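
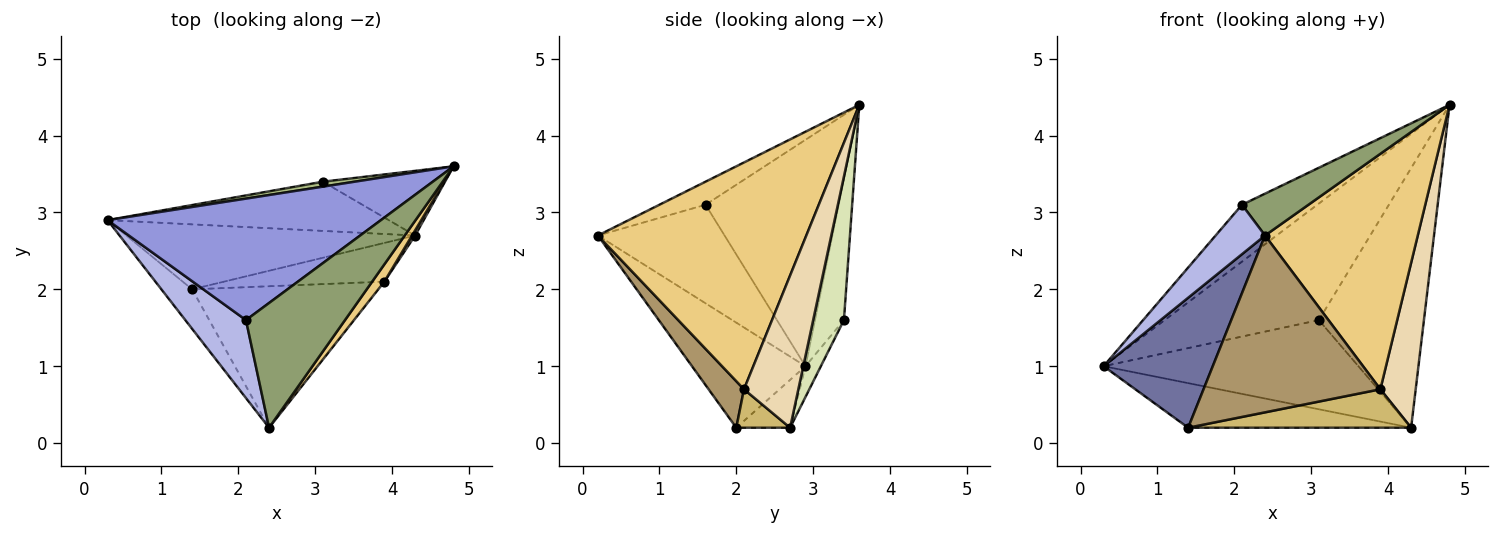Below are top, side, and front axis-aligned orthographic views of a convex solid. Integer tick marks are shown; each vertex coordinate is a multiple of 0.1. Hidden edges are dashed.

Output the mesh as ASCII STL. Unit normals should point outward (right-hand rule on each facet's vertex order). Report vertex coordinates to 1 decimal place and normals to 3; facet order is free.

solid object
 facet normal -0.705 -0.678 -0.206
  outer loop
   vertex 1.4 2.0 0.2
   vertex 2.4 0.2 2.7
   vertex 0.3 2.9 1.0
  endloop
 endfacet
 facet normal -0.135 0.561 -0.817
  outer loop
   vertex 1.4 2.0 0.2
   vertex 0.3 2.9 1.0
   vertex 4.3 2.7 0.2
  endloop
 endfacet
 facet normal -0.600 0.339 0.724
  outer loop
   vertex 2.1 1.6 3.1
   vertex 4.8 3.6 4.4
   vertex 0.3 2.9 1.0
  endloop
 endfacet
 facet normal -0.808 -0.315 0.497
  outer loop
   vertex 2.1 1.6 3.1
   vertex 0.3 2.9 1.0
   vertex 2.4 0.2 2.7
  endloop
 endfacet
 facet normal -0.216 -0.311 0.926
  outer loop
   vertex 2.1 1.6 3.1
   vertex 2.4 0.2 2.7
   vertex 4.8 3.6 4.4
  endloop
 endfacet
 facet normal -0.184 0.982 0.042
  outer loop
   vertex 3.1 3.4 1.6
   vertex 0.3 2.9 1.0
   vertex 4.8 3.6 4.4
  endloop
 endfacet
 facet normal -0.053 0.874 -0.482
  outer loop
   vertex 3.1 3.4 1.6
   vertex 4.3 2.7 0.2
   vertex 0.3 2.9 1.0
  endloop
 endfacet
 facet normal 0.273 0.933 -0.233
  outer loop
   vertex 3.1 3.4 1.6
   vertex 4.8 3.6 4.4
   vertex 4.3 2.7 0.2
  endloop
 endfacet
 facet normal 0.154 -0.772 -0.617
  outer loop
   vertex 3.9 2.1 0.7
   vertex 2.4 0.2 2.7
   vertex 1.4 2.0 0.2
  endloop
 endfacet
 facet normal 0.168 -0.695 -0.699
  outer loop
   vertex 3.9 2.1 0.7
   vertex 1.4 2.0 0.2
   vertex 4.3 2.7 0.2
  endloop
 endfacet
 facet normal 0.806 -0.591 0.043
  outer loop
   vertex 3.9 2.1 0.7
   vertex 4.8 3.6 4.4
   vertex 2.4 0.2 2.7
  endloop
 endfacet
 facet normal 0.838 -0.545 0.017
  outer loop
   vertex 3.9 2.1 0.7
   vertex 4.3 2.7 0.2
   vertex 4.8 3.6 4.4
  endloop
 endfacet
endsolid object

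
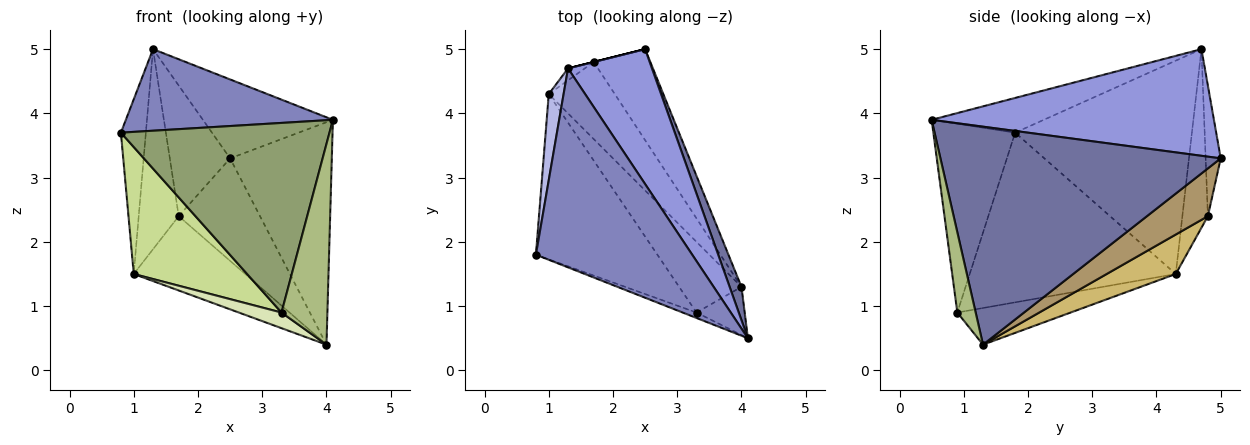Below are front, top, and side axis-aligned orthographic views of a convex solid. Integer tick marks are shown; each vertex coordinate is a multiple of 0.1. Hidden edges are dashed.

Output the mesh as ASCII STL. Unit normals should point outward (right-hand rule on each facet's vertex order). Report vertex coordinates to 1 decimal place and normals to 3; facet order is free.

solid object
 facet normal 0.939 0.341 0.051
  outer loop
   vertex 4.0 1.3 0.4
   vertex 2.5 5.0 3.3
   vertex 4.1 0.5 3.9
  endloop
 endfacet
 facet normal -0.201 -0.372 0.906
  outer loop
   vertex 1.3 4.7 5.0
   vertex 0.8 1.8 3.7
   vertex 4.1 0.5 3.9
  endloop
 endfacet
 facet normal 0.739 0.340 0.582
  outer loop
   vertex 1.3 4.7 5.0
   vertex 4.1 0.5 3.9
   vertex 2.5 5.0 3.3
  endloop
 endfacet
 facet normal -0.988 0.140 0.069
  outer loop
   vertex 1.3 4.7 5.0
   vertex 1.0 4.3 1.5
   vertex 0.8 1.8 3.7
  endloop
 endfacet
 facet normal -0.365 -0.931 -0.027
  outer loop
   vertex 3.3 0.9 0.9
   vertex 4.1 0.5 3.9
   vertex 0.8 1.8 3.7
  endloop
 endfacet
 facet normal 0.362 -0.906 -0.217
  outer loop
   vertex 3.3 0.9 0.9
   vertex 4.0 1.3 0.4
   vertex 4.1 0.5 3.9
  endloop
 endfacet
 facet normal -0.742 -0.408 -0.531
  outer loop
   vertex 3.3 0.9 0.9
   vertex 0.8 1.8 3.7
   vertex 1.0 4.3 1.5
  endloop
 endfacet
 facet normal -0.498 -0.187 -0.847
  outer loop
   vertex 3.3 0.9 0.9
   vertex 1.0 4.3 1.5
   vertex 4.0 1.3 0.4
  endloop
 endfacet
 facet normal 0.489 0.652 -0.579
  outer loop
   vertex 1.7 4.8 2.4
   vertex 2.5 5.0 3.3
   vertex 4.0 1.3 0.4
  endloop
 endfacet
 facet normal 0.395 0.638 -0.661
  outer loop
   vertex 1.7 4.8 2.4
   vertex 4.0 1.3 0.4
   vertex 1.0 4.3 1.5
  endloop
 endfacet
 facet normal -0.243 0.970 0.000
  outer loop
   vertex 1.7 4.8 2.4
   vertex 1.3 4.7 5.0
   vertex 2.5 5.0 3.3
  endloop
 endfacet
 facet normal -0.537 0.842 -0.050
  outer loop
   vertex 1.7 4.8 2.4
   vertex 1.0 4.3 1.5
   vertex 1.3 4.7 5.0
  endloop
 endfacet
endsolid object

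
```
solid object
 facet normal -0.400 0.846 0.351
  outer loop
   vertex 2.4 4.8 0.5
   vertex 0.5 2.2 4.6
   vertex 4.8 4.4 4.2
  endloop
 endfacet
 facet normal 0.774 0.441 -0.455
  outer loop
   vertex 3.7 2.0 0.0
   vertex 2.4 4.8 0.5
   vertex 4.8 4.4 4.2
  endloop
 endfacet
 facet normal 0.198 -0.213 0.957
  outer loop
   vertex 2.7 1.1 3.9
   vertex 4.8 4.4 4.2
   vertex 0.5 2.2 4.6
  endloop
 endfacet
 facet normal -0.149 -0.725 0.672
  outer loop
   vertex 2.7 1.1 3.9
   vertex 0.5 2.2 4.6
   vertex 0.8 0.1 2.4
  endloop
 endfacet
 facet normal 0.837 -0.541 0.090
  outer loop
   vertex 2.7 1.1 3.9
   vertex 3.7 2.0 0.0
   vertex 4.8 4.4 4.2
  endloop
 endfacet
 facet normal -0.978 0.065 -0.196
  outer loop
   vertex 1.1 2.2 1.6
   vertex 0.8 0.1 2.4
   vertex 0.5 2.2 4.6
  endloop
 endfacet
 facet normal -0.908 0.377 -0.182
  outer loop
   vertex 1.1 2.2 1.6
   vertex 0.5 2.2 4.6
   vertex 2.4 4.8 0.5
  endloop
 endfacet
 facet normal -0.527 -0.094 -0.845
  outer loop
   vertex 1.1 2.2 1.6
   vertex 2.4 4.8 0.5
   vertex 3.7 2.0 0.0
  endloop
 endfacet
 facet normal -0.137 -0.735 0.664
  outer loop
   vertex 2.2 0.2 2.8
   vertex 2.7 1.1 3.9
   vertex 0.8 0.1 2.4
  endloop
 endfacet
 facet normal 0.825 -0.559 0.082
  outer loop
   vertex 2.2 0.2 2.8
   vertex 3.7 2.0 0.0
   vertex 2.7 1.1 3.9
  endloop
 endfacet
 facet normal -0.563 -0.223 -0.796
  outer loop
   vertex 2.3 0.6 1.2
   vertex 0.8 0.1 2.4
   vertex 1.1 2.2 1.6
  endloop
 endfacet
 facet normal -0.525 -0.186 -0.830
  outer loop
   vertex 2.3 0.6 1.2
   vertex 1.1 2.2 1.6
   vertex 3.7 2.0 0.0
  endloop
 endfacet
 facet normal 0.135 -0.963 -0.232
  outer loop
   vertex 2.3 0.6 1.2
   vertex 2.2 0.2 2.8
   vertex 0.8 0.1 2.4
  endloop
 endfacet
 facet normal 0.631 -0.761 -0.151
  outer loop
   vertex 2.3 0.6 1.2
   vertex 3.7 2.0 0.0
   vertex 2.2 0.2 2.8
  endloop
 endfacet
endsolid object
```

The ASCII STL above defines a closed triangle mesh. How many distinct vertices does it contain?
9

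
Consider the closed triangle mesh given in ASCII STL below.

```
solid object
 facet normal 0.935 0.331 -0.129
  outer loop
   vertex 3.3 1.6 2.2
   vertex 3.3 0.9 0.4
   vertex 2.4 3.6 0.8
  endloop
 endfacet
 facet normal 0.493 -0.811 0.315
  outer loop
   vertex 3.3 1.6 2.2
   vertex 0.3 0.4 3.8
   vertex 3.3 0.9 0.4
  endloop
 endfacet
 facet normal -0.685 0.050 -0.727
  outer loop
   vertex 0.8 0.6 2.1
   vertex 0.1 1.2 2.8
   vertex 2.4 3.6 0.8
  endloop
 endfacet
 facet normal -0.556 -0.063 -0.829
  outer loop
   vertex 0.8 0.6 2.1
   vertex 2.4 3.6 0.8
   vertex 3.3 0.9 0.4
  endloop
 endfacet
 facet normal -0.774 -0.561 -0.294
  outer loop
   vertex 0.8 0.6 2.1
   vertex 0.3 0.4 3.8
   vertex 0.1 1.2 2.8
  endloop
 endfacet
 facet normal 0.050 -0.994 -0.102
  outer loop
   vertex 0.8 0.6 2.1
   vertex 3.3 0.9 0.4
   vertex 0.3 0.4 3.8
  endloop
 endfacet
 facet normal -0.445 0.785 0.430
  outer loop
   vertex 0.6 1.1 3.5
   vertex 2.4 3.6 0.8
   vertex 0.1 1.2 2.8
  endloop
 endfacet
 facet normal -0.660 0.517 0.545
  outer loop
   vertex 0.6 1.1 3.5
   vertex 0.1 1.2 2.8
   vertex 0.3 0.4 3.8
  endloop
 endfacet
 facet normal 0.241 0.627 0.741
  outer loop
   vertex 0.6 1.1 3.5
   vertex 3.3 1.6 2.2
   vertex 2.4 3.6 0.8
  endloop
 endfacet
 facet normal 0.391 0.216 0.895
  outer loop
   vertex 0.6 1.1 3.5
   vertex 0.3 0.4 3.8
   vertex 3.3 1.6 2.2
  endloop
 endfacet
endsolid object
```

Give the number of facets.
10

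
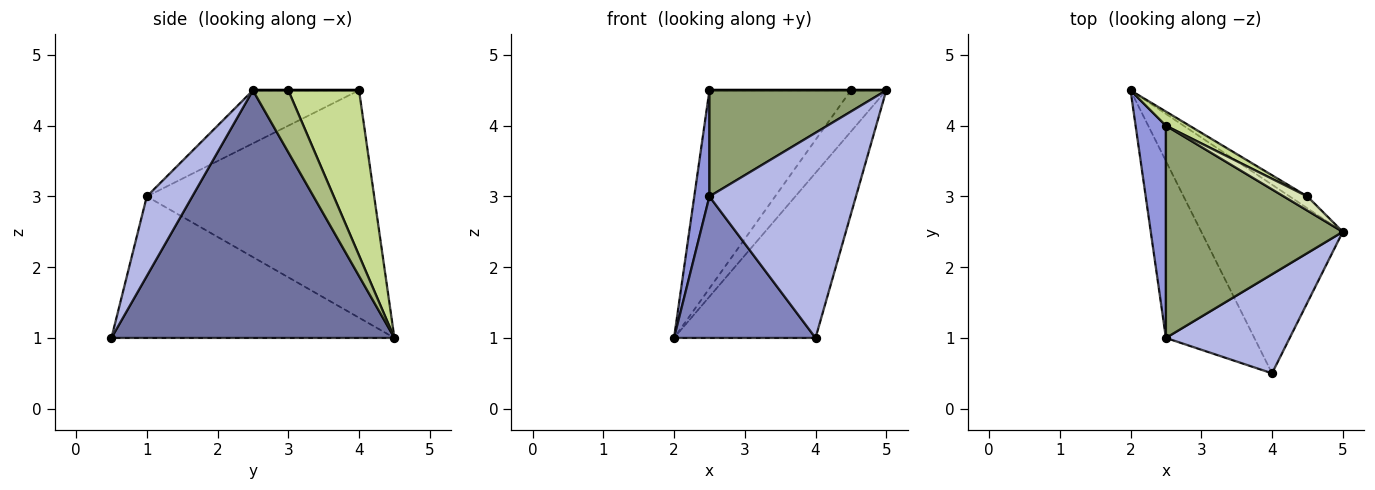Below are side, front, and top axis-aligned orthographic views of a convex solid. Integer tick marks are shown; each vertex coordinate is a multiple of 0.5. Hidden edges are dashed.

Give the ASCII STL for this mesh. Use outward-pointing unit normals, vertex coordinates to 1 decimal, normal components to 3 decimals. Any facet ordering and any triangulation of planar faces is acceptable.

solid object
 facet normal 0.796 0.398 -0.455
  outer loop
   vertex 4.0 0.5 1.0
   vertex 2.0 4.5 1.0
   vertex 5.0 2.5 4.5
  endloop
 endfacet
 facet normal -0.781 -0.390 -0.488
  outer loop
   vertex 2.5 1.0 3.0
   vertex 2.0 4.5 1.0
   vertex 4.0 0.5 1.0
  endloop
 endfacet
 facet normal -0.989 -0.066 0.132
  outer loop
   vertex 2.5 1.0 3.0
   vertex 2.5 4.0 4.5
   vertex 2.0 4.5 1.0
  endloop
 endfacet
 facet normal 0.269 -0.867 0.419
  outer loop
   vertex 2.5 1.0 3.0
   vertex 4.0 0.5 1.0
   vertex 5.0 2.5 4.5
  endloop
 endfacet
 facet normal -0.259 -0.432 0.864
  outer loop
   vertex 2.5 1.0 3.0
   vertex 5.0 2.5 4.5
   vertex 2.5 4.0 4.5
  endloop
 endfacet
 facet normal 0.693 0.693 -0.198
  outer loop
   vertex 4.5 3.0 4.5
   vertex 5.0 2.5 4.5
   vertex 2.0 4.5 1.0
  endloop
 endfacet
 facet normal 0.446 0.893 0.064
  outer loop
   vertex 4.5 3.0 4.5
   vertex 2.0 4.5 1.0
   vertex 2.5 4.0 4.5
  endloop
 endfacet
 facet normal 0.000 0.000 1.000
  outer loop
   vertex 4.5 3.0 4.5
   vertex 2.5 4.0 4.5
   vertex 5.0 2.5 4.5
  endloop
 endfacet
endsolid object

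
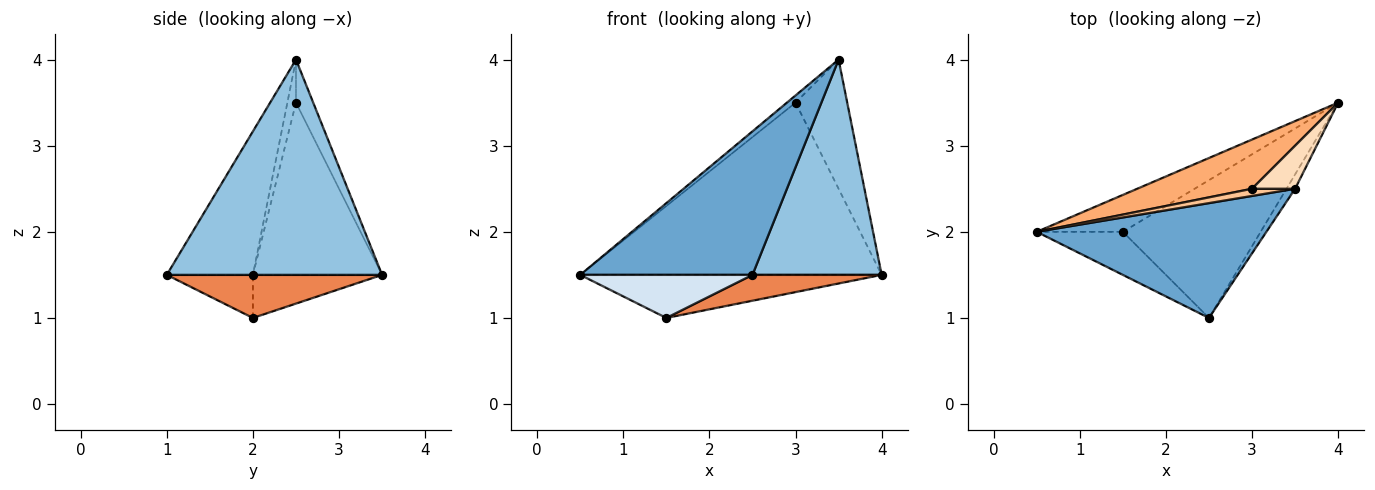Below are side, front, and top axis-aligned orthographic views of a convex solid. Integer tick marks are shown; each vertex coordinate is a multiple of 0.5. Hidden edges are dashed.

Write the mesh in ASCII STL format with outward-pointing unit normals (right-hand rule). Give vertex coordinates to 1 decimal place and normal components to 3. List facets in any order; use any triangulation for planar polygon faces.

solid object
 facet normal -0.364 -0.727 0.582
  outer loop
   vertex 3.5 2.5 4.0
   vertex 0.5 2.0 1.5
   vertex 2.5 1.0 1.5
  endloop
 endfacet
 facet normal 0.857 -0.514 -0.034
  outer loop
   vertex 3.5 2.5 4.0
   vertex 2.5 1.0 1.5
   vertex 4.0 3.5 1.5
  endloop
 endfacet
 facet normal -0.309 0.722 -0.619
  outer loop
   vertex 1.5 2.0 1.0
   vertex 0.5 2.0 1.5
   vertex 4.0 3.5 1.5
  endloop
 endfacet
 facet normal -0.333 -0.667 -0.667
  outer loop
   vertex 1.5 2.0 1.0
   vertex 2.5 1.0 1.5
   vertex 0.5 2.0 1.5
  endloop
 endfacet
 facet normal 0.294 -0.176 -0.940
  outer loop
   vertex 1.5 2.0 1.0
   vertex 4.0 3.5 1.5
   vertex 2.5 1.0 1.5
  endloop
 endfacet
 facet normal -0.381 0.889 0.254
  outer loop
   vertex 3.0 2.5 3.5
   vertex 4.0 3.5 1.5
   vertex 0.5 2.0 1.5
  endloop
 endfacet
 facet normal -0.577 0.577 0.577
  outer loop
   vertex 3.0 2.5 3.5
   vertex 0.5 2.0 1.5
   vertex 3.5 2.5 4.0
  endloop
 endfacet
 facet normal -0.302 0.905 0.302
  outer loop
   vertex 3.0 2.5 3.5
   vertex 3.5 2.5 4.0
   vertex 4.0 3.5 1.5
  endloop
 endfacet
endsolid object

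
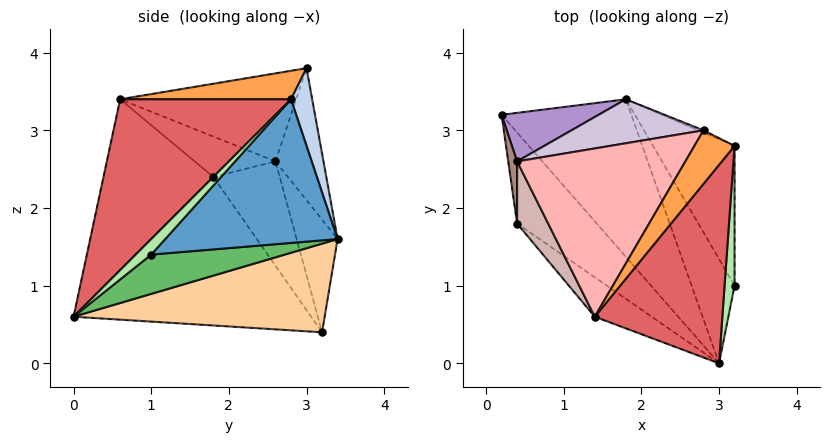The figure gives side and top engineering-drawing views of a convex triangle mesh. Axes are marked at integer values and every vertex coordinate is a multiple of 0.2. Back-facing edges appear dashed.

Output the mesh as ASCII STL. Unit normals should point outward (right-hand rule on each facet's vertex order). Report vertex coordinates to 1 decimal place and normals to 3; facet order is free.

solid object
 facet normal 0.763 0.481 -0.433
  outer loop
   vertex 3.2 2.8 3.4
   vertex 3.2 1.0 1.4
   vertex 1.8 3.4 1.6
  endloop
 endfacet
 facet normal 0.424 0.905 -0.028
  outer loop
   vertex 3.2 2.8 3.4
   vertex 1.8 3.4 1.6
   vertex 2.8 3.0 3.8
  endloop
 endfacet
 facet normal 0.523 -0.428 0.737
  outer loop
   vertex 3.2 2.8 3.4
   vertex 2.8 3.0 3.8
   vertex 1.4 0.6 3.4
  endloop
 endfacet
 facet normal 0.516 0.404 -0.755
  outer loop
   vertex 3.0 0.0 0.6
   vertex 0.2 3.2 0.4
   vertex 1.8 3.4 1.6
  endloop
 endfacet
 facet normal 0.614 0.414 -0.671
  outer loop
   vertex 3.0 0.0 0.6
   vertex 1.8 3.4 1.6
   vertex 3.2 1.0 1.4
  endloop
 endfacet
 facet normal 0.721 -0.515 0.464
  outer loop
   vertex 3.0 0.0 0.6
   vertex 3.2 1.0 1.4
   vertex 3.2 2.8 3.4
  endloop
 endfacet
 facet normal 0.670 -0.548 0.500
  outer loop
   vertex 3.0 0.0 0.6
   vertex 3.2 2.8 3.4
   vertex 1.4 0.6 3.4
  endloop
 endfacet
 facet normal -0.460 0.122 0.880
  outer loop
   vertex 0.4 2.6 2.6
   vertex 1.4 0.6 3.4
   vertex 2.8 3.0 3.8
  endloop
 endfacet
 facet normal -0.320 0.906 0.276
  outer loop
   vertex 0.4 2.6 2.6
   vertex 1.8 3.4 1.6
   vertex 0.2 3.2 0.4
  endloop
 endfacet
 facet normal -0.302 0.905 0.302
  outer loop
   vertex 0.4 2.6 2.6
   vertex 2.8 3.0 3.8
   vertex 1.8 3.4 1.6
  endloop
 endfacet
 facet normal -0.996 -0.021 0.085
  outer loop
   vertex 0.4 1.8 2.4
   vertex 0.4 2.6 2.6
   vertex 0.2 3.2 0.4
  endloop
 endfacet
 facet normal -0.784 -0.151 0.603
  outer loop
   vertex 0.4 1.8 2.4
   vertex 1.4 0.6 3.4
   vertex 0.4 2.6 2.6
  endloop
 endfacet
 facet normal -0.688 -0.625 -0.369
  outer loop
   vertex 0.4 1.8 2.4
   vertex 0.2 3.2 0.4
   vertex 3.0 0.0 0.6
  endloop
 endfacet
 facet normal -0.653 -0.725 -0.218
  outer loop
   vertex 0.4 1.8 2.4
   vertex 3.0 0.0 0.6
   vertex 1.4 0.6 3.4
  endloop
 endfacet
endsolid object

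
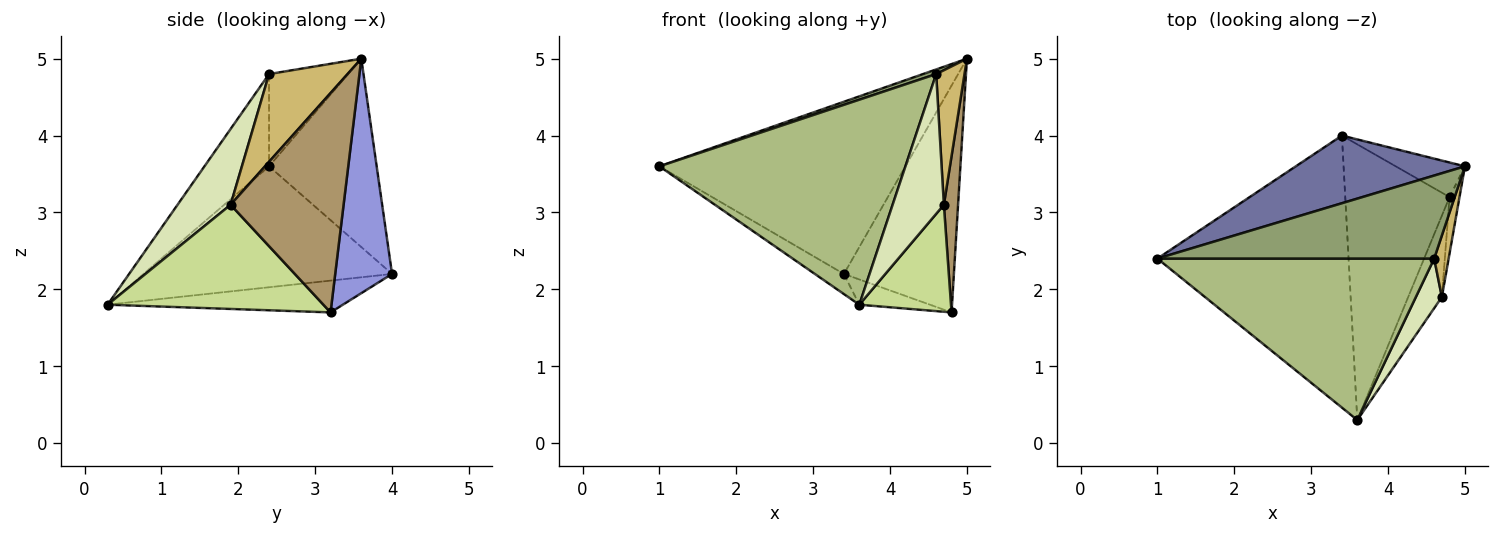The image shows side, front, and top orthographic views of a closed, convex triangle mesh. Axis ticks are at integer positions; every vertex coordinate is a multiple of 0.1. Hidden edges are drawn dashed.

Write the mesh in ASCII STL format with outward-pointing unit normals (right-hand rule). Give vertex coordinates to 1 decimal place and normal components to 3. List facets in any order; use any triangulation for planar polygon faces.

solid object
 facet normal -0.377 0.862 0.339
  outer loop
   vertex 3.4 4.0 2.2
   vertex 1.0 2.4 3.6
   vertex 5.0 3.6 5.0
  endloop
 endfacet
 facet normal -0.534 0.062 -0.843
  outer loop
   vertex 3.4 4.0 2.2
   vertex 3.6 0.3 1.8
   vertex 1.0 2.4 3.6
  endloop
 endfacet
 facet normal 0.455 0.880 -0.134
  outer loop
   vertex 4.8 3.2 1.7
   vertex 3.4 4.0 2.2
   vertex 5.0 3.6 5.0
  endloop
 endfacet
 facet normal -0.290 0.087 -0.953
  outer loop
   vertex 4.8 3.2 1.7
   vertex 3.6 0.3 1.8
   vertex 3.4 4.0 2.2
  endloop
 endfacet
 facet normal -0.316 -0.053 0.947
  outer loop
   vertex 4.6 2.4 4.8
   vertex 5.0 3.6 5.0
   vertex 1.0 2.4 3.6
  endloop
 endfacet
 facet normal -0.202 -0.769 0.606
  outer loop
   vertex 4.6 2.4 4.8
   vertex 1.0 2.4 3.6
   vertex 3.6 0.3 1.8
  endloop
 endfacet
 facet normal 0.882 -0.375 -0.285
  outer loop
   vertex 4.7 1.9 3.1
   vertex 3.6 0.3 1.8
   vertex 4.8 3.2 1.7
  endloop
 endfacet
 facet normal 0.698 -0.675 0.239
  outer loop
   vertex 4.7 1.9 3.1
   vertex 4.6 2.4 4.8
   vertex 3.6 0.3 1.8
  endloop
 endfacet
 facet normal 0.991 -0.125 -0.045
  outer loop
   vertex 4.7 1.9 3.1
   vertex 4.8 3.2 1.7
   vertex 5.0 3.6 5.0
  endloop
 endfacet
 facet normal 0.930 -0.335 0.153
  outer loop
   vertex 4.7 1.9 3.1
   vertex 5.0 3.6 5.0
   vertex 4.6 2.4 4.8
  endloop
 endfacet
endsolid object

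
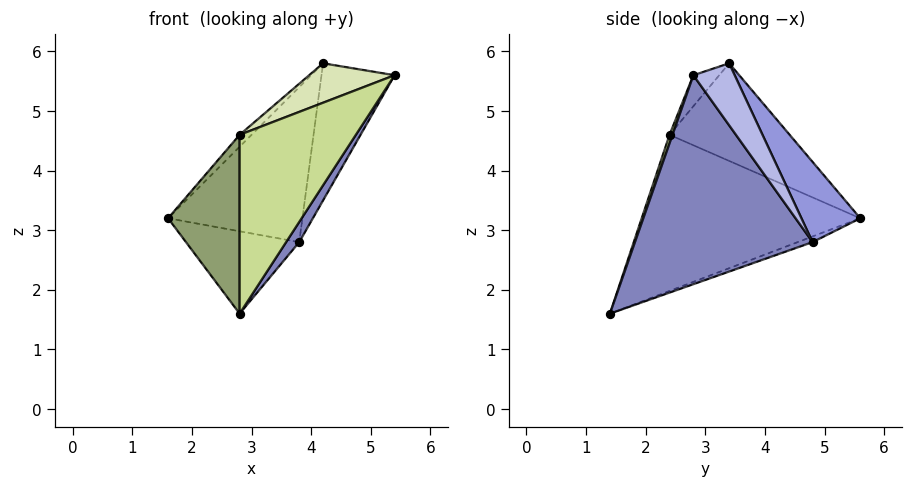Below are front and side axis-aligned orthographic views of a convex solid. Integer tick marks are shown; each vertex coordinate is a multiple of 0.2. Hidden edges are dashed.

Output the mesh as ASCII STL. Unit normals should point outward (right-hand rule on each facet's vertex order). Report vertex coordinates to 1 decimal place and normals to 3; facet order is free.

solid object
 facet normal -0.045 0.344 -0.938
  outer loop
   vertex 3.8 4.8 2.8
   vertex 2.8 1.4 1.6
   vertex 1.6 5.6 3.2
  endloop
 endfacet
 facet normal 0.847 -0.063 -0.528
  outer loop
   vertex 3.8 4.8 2.8
   vertex 5.4 2.8 5.6
   vertex 2.8 1.4 1.6
  endloop
 endfacet
 facet normal 0.376 0.858 0.350
  outer loop
   vertex 3.8 4.8 2.8
   vertex 1.6 5.6 3.2
   vertex 4.2 3.4 5.8
  endloop
 endfacet
 facet normal 0.466 0.824 0.322
  outer loop
   vertex 3.8 4.8 2.8
   vertex 4.2 3.4 5.8
   vertex 5.4 2.8 5.6
  endloop
 endfacet
 facet normal -0.945 -0.309 0.103
  outer loop
   vertex 2.8 2.4 4.6
   vertex 1.6 5.6 3.2
   vertex 2.8 1.4 1.6
  endloop
 endfacet
 facet normal -0.677 0.067 0.733
  outer loop
   vertex 2.8 2.4 4.6
   vertex 4.2 3.4 5.8
   vertex 1.6 5.6 3.2
  endloop
 endfacet
 facet normal 0.024 -0.948 0.316
  outer loop
   vertex 2.8 2.4 4.6
   vertex 2.8 1.4 1.6
   vertex 5.4 2.8 5.6
  endloop
 endfacet
 facet normal -0.191 -0.633 0.750
  outer loop
   vertex 2.8 2.4 4.6
   vertex 5.4 2.8 5.6
   vertex 4.2 3.4 5.8
  endloop
 endfacet
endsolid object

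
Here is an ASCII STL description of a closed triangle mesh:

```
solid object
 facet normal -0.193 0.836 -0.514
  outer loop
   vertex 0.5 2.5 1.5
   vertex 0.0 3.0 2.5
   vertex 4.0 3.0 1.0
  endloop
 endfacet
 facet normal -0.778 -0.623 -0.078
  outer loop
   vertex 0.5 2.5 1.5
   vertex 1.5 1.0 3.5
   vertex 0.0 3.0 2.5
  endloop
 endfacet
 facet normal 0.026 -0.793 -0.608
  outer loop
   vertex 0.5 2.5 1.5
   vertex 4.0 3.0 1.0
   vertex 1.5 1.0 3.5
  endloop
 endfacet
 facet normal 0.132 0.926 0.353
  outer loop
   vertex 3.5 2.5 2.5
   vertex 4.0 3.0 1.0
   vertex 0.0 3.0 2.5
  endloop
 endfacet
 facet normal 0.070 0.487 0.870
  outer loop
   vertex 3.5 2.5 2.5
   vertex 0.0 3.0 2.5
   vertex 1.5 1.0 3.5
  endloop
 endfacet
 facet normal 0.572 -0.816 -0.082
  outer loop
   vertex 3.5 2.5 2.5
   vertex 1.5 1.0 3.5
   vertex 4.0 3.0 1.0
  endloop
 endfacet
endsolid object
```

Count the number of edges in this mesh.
9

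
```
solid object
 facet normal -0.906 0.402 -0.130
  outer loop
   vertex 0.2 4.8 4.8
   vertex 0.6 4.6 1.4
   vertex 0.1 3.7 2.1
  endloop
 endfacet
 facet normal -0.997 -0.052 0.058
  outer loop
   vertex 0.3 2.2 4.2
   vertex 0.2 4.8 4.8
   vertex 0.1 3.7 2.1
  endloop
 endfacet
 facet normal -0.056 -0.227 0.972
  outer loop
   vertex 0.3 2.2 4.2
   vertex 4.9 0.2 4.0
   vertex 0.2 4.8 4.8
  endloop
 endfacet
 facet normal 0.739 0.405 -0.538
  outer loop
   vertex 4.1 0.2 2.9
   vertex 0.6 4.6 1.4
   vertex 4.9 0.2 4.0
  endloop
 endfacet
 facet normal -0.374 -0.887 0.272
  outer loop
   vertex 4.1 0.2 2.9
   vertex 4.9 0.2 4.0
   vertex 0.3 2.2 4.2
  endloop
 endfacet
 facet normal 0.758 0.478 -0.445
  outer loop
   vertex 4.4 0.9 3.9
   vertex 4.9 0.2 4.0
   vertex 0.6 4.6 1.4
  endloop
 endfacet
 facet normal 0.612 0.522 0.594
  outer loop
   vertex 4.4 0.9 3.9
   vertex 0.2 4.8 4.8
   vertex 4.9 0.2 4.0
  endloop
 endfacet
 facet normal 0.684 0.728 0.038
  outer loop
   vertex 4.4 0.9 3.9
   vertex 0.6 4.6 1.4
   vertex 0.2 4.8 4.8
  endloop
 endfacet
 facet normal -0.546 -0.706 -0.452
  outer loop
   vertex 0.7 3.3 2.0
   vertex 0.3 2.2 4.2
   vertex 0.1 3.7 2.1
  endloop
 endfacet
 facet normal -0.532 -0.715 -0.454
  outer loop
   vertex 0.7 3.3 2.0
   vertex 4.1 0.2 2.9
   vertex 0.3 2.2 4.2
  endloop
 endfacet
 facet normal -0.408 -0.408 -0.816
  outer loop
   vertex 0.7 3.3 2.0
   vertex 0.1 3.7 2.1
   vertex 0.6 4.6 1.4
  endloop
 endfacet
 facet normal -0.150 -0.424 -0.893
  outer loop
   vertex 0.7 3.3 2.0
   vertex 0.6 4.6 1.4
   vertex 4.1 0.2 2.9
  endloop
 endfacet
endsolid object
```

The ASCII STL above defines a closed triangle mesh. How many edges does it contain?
18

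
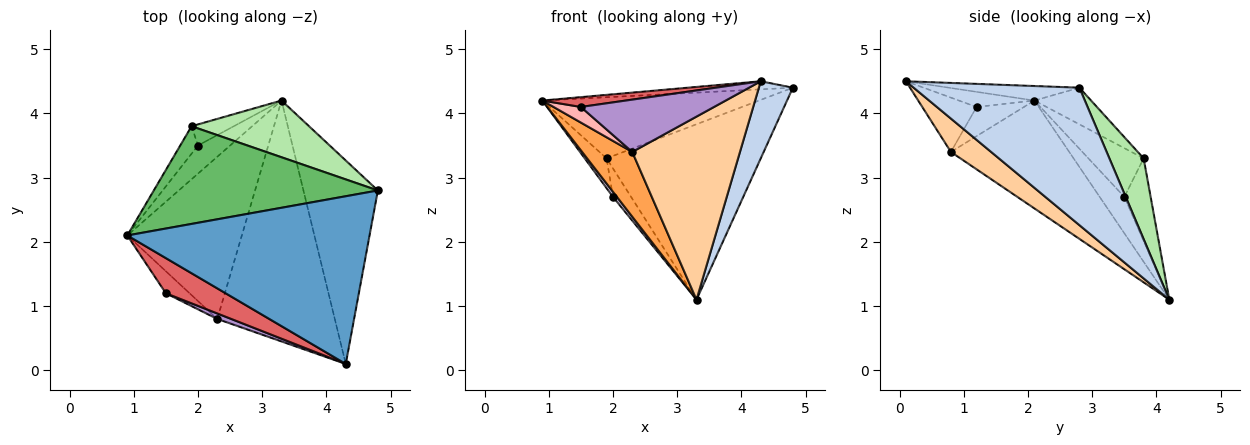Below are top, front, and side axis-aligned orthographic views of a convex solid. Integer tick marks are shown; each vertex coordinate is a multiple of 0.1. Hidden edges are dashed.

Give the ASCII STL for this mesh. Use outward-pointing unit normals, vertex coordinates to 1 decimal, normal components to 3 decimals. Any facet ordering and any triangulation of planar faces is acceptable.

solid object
 facet normal -0.060 0.048 0.997
  outer loop
   vertex 4.3 0.1 4.5
   vertex 4.8 2.8 4.4
   vertex 0.9 2.1 4.2
  endloop
 endfacet
 facet normal 0.865 -0.178 -0.469
  outer loop
   vertex 3.3 4.2 1.1
   vertex 4.8 2.8 4.4
   vertex 4.3 0.1 4.5
  endloop
 endfacet
 facet normal -0.659 -0.279 -0.699
  outer loop
   vertex 2.3 0.8 3.4
   vertex 0.9 2.1 4.2
   vertex 3.3 4.2 1.1
  endloop
 endfacet
 facet normal 0.221 -0.590 -0.777
  outer loop
   vertex 2.3 0.8 3.4
   vertex 3.3 4.2 1.1
   vertex 4.3 0.1 4.5
  endloop
 endfacet
 facet normal -0.137 0.525 0.840
  outer loop
   vertex 1.9 3.8 3.3
   vertex 0.9 2.1 4.2
   vertex 4.8 2.8 4.4
  endloop
 endfacet
 facet normal 0.207 0.931 0.301
  outer loop
   vertex 1.9 3.8 3.3
   vertex 4.8 2.8 4.4
   vertex 3.3 4.2 1.1
  endloop
 endfacet
 facet normal -0.236 -0.262 0.936
  outer loop
   vertex 1.5 1.2 4.1
   vertex 4.3 0.1 4.5
   vertex 0.9 2.1 4.2
  endloop
 endfacet
 facet normal -0.708 -0.408 -0.576
  outer loop
   vertex 1.5 1.2 4.1
   vertex 0.9 2.1 4.2
   vertex 2.3 0.8 3.4
  endloop
 endfacet
 facet normal -0.376 -0.922 0.097
  outer loop
   vertex 1.5 1.2 4.1
   vertex 2.3 0.8 3.4
   vertex 4.3 0.1 4.5
  endloop
 endfacet
 facet normal -0.745 -0.119 -0.657
  outer loop
   vertex 2.0 3.5 2.7
   vertex 3.3 4.2 1.1
   vertex 0.9 2.1 4.2
  endloop
 endfacet
 facet normal -0.881 0.348 -0.321
  outer loop
   vertex 2.0 3.5 2.7
   vertex 0.9 2.1 4.2
   vertex 1.9 3.8 3.3
  endloop
 endfacet
 facet normal -0.759 0.523 -0.388
  outer loop
   vertex 2.0 3.5 2.7
   vertex 1.9 3.8 3.3
   vertex 3.3 4.2 1.1
  endloop
 endfacet
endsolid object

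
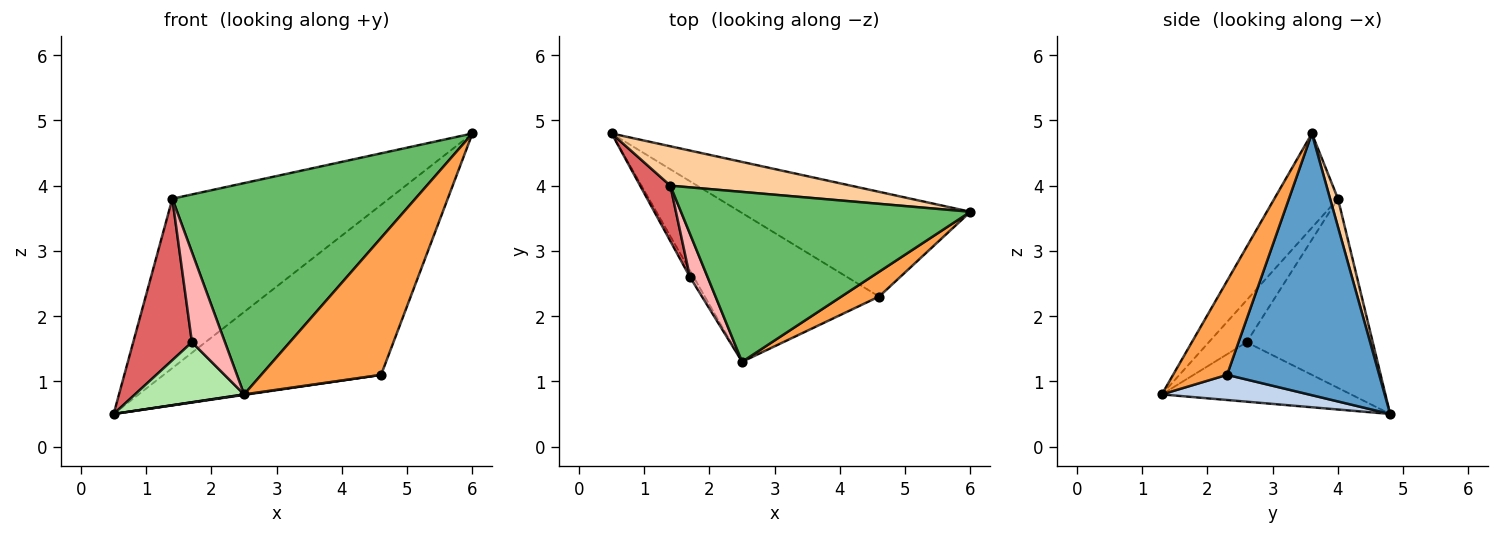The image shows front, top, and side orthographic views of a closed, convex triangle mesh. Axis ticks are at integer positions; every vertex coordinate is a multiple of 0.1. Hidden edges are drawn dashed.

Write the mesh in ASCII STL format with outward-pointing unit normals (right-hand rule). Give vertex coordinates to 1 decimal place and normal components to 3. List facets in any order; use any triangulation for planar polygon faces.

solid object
 facet normal 0.512 0.731 -0.451
  outer loop
   vertex 4.6 2.3 1.1
   vertex 0.5 4.8 0.5
   vertex 6.0 3.6 4.8
  endloop
 endfacet
 facet normal 0.143 -0.003 -0.990
  outer loop
   vertex 4.6 2.3 1.1
   vertex 2.5 1.3 0.8
   vertex 0.5 4.8 0.5
  endloop
 endfacet
 facet normal 0.405 -0.900 0.163
  outer loop
   vertex 4.6 2.3 1.1
   vertex 6.0 3.6 4.8
   vertex 2.5 1.3 0.8
  endloop
 endfacet
 facet normal 0.035 0.973 0.226
  outer loop
   vertex 1.4 4.0 3.8
   vertex 6.0 3.6 4.8
   vertex 0.5 4.8 0.5
  endloop
 endfacet
 facet normal -0.200 -0.764 0.614
  outer loop
   vertex 1.4 4.0 3.8
   vertex 2.5 1.3 0.8
   vertex 6.0 3.6 4.8
  endloop
 endfacet
 facet normal -0.865 -0.499 -0.054
  outer loop
   vertex 1.7 2.6 1.6
   vertex 0.5 4.8 0.5
   vertex 2.5 1.3 0.8
  endloop
 endfacet
 facet normal -0.897 -0.418 0.143
  outer loop
   vertex 1.7 2.6 1.6
   vertex 1.4 4.0 3.8
   vertex 0.5 4.8 0.5
  endloop
 endfacet
 facet normal -0.718 -0.627 0.301
  outer loop
   vertex 1.7 2.6 1.6
   vertex 2.5 1.3 0.8
   vertex 1.4 4.0 3.8
  endloop
 endfacet
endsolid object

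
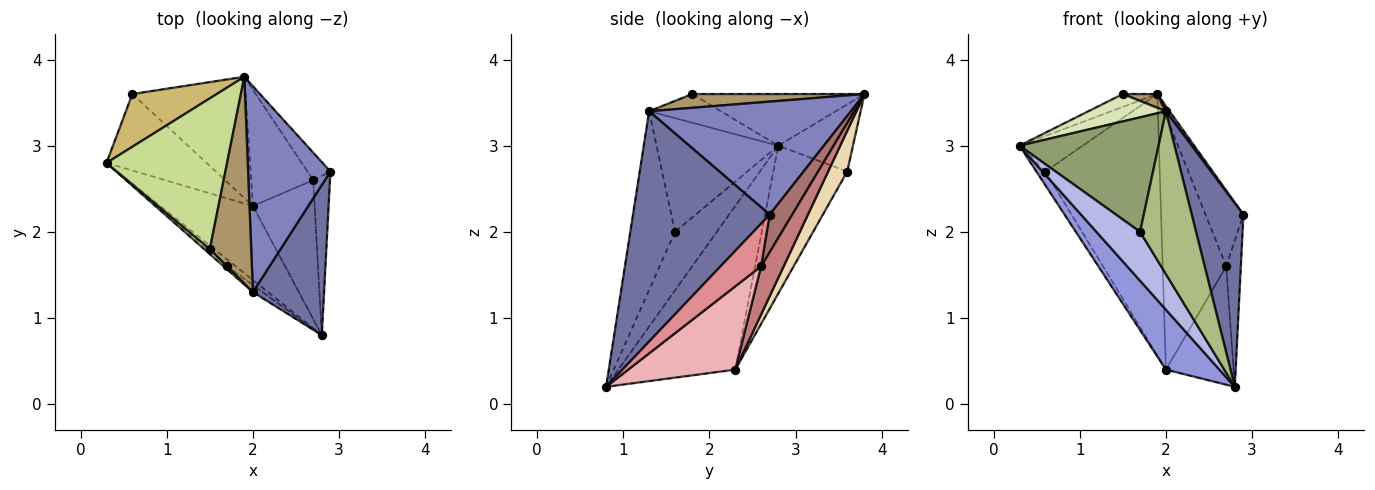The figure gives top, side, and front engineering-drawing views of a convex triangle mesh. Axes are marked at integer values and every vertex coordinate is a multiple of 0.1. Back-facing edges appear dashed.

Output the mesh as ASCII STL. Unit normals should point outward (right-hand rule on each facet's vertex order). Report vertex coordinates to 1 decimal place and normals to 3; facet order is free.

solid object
 facet normal 0.899 -0.340 0.278
  outer loop
   vertex 2.0 1.3 3.4
   vertex 2.8 0.8 0.2
   vertex 2.9 2.7 2.2
  endloop
 endfacet
 facet normal 0.808 -0.015 0.589
  outer loop
   vertex 2.0 1.3 3.4
   vertex 2.9 2.7 2.2
   vertex 1.9 3.8 3.6
  endloop
 endfacet
 facet normal -0.809 -0.370 -0.457
  outer loop
   vertex 2.0 2.3 0.4
   vertex 2.8 0.8 0.2
   vertex 0.3 2.8 3.0
  endloop
 endfacet
 facet normal -0.688 -0.718 -0.101
  outer loop
   vertex 1.7 1.6 2.0
   vertex 0.3 2.8 3.0
   vertex 2.8 0.8 0.2
  endloop
 endfacet
 facet normal -0.659 -0.752 -0.020
  outer loop
   vertex 1.7 1.6 2.0
   vertex 2.0 1.3 3.4
   vertex 0.3 2.8 3.0
  endloop
 endfacet
 facet normal -0.623 -0.781 -0.034
  outer loop
   vertex 1.7 1.6 2.0
   vertex 2.8 0.8 0.2
   vertex 2.0 1.3 3.4
  endloop
 endfacet
 facet normal -0.393 0.079 0.916
  outer loop
   vertex 1.5 1.8 3.6
   vertex 1.9 3.8 3.6
   vertex 0.3 2.8 3.0
  endloop
 endfacet
 facet normal -0.673 -0.727 0.135
  outer loop
   vertex 1.5 1.8 3.6
   vertex 0.3 2.8 3.0
   vertex 2.0 1.3 3.4
  endloop
 endfacet
 facet normal 0.316 -0.063 0.947
  outer loop
   vertex 1.5 1.8 3.6
   vertex 2.0 1.3 3.4
   vertex 1.9 3.8 3.6
  endloop
 endfacet
 facet normal -0.551 0.466 0.692
  outer loop
   vertex 0.6 3.6 2.7
   vertex 0.3 2.8 3.0
   vertex 1.9 3.8 3.6
  endloop
 endfacet
 facet normal -0.824 0.100 -0.558
  outer loop
   vertex 0.6 3.6 2.7
   vertex 2.0 2.3 0.4
   vertex 0.3 2.8 3.0
  endloop
 endfacet
 facet normal 0.150 0.897 -0.416
  outer loop
   vertex 0.6 3.6 2.7
   vertex 1.9 3.8 3.6
   vertex 2.0 2.3 0.4
  endloop
 endfacet
 facet normal 0.485 0.822 -0.299
  outer loop
   vertex 2.7 2.6 1.6
   vertex 1.9 3.8 3.6
   vertex 2.9 2.7 2.2
  endloop
 endfacet
 facet normal 0.308 0.865 -0.396
  outer loop
   vertex 2.7 2.6 1.6
   vertex 2.0 2.3 0.4
   vertex 1.9 3.8 3.6
  endloop
 endfacet
 facet normal 0.882 0.319 -0.347
  outer loop
   vertex 2.7 2.6 1.6
   vertex 2.9 2.7 2.2
   vertex 2.8 0.8 0.2
  endloop
 endfacet
 facet normal 0.716 0.453 -0.531
  outer loop
   vertex 2.7 2.6 1.6
   vertex 2.8 0.8 0.2
   vertex 2.0 2.3 0.4
  endloop
 endfacet
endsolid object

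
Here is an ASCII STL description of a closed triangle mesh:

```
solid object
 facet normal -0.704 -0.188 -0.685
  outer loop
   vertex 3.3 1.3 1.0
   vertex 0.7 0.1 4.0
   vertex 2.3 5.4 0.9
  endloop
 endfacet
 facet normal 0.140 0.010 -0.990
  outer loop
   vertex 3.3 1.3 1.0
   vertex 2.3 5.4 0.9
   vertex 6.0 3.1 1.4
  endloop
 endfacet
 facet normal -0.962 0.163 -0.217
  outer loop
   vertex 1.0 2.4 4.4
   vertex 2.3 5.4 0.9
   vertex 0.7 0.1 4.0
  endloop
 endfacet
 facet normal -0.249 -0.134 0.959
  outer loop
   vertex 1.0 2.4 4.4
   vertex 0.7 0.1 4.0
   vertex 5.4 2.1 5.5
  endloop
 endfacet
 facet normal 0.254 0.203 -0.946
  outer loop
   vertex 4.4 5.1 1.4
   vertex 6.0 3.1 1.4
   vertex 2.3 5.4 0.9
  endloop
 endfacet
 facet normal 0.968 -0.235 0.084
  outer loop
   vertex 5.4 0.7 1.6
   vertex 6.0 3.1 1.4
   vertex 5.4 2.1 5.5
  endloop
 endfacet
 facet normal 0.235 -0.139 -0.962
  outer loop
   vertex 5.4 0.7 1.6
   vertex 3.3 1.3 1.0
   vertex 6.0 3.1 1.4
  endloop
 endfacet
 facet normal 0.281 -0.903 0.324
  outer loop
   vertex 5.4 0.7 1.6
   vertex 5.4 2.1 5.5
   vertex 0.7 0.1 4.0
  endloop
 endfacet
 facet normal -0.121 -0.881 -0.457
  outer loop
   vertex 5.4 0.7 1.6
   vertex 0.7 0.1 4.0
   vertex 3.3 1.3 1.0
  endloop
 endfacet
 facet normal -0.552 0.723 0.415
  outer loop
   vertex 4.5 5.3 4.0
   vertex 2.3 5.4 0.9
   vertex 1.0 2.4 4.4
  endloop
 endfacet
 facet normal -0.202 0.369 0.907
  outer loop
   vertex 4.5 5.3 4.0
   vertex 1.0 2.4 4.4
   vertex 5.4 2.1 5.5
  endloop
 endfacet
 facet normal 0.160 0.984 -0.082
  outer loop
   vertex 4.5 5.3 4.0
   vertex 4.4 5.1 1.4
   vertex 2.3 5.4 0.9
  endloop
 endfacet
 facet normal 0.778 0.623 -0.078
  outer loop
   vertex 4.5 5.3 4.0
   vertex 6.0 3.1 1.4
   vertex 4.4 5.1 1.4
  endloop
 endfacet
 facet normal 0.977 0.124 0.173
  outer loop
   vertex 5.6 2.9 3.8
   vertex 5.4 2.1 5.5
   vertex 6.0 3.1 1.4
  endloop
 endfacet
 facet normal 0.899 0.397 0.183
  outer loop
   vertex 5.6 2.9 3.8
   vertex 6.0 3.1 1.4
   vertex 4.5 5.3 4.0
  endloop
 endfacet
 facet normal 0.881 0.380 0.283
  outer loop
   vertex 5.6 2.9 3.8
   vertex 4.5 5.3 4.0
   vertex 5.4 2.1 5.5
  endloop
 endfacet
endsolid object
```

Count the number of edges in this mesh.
24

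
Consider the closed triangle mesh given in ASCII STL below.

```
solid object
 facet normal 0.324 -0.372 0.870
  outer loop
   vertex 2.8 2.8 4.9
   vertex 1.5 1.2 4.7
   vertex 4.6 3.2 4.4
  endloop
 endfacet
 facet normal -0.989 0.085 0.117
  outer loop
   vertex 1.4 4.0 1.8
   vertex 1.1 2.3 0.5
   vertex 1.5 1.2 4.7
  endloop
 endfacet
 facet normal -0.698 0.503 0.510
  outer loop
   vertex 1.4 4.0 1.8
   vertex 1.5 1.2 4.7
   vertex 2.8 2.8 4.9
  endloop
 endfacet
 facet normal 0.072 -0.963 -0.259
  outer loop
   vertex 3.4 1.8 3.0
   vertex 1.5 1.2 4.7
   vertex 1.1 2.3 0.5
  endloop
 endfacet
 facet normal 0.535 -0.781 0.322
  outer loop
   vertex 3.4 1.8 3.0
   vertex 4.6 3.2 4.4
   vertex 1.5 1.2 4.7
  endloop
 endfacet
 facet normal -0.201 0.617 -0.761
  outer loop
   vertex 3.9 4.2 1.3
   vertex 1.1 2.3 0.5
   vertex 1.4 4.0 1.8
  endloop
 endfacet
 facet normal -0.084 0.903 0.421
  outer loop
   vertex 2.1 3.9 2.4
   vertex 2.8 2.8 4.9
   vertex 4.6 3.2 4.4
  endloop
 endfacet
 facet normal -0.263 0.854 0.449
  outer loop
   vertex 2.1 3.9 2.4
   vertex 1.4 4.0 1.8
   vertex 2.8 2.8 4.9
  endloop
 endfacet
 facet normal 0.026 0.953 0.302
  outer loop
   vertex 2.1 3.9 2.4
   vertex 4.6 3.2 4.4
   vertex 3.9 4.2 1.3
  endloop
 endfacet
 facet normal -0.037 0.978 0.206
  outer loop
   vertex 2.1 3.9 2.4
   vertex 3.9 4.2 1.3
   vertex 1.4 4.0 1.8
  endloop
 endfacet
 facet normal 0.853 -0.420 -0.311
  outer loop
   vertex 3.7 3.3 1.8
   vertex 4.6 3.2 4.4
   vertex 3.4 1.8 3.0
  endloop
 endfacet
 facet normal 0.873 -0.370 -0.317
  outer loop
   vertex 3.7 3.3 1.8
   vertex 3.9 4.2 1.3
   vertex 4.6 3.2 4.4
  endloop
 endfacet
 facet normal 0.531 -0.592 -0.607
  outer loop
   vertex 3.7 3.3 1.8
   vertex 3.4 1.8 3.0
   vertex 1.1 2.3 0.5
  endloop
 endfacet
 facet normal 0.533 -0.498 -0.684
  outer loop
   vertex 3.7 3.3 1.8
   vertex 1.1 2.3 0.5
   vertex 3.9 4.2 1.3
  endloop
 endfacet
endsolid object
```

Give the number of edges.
21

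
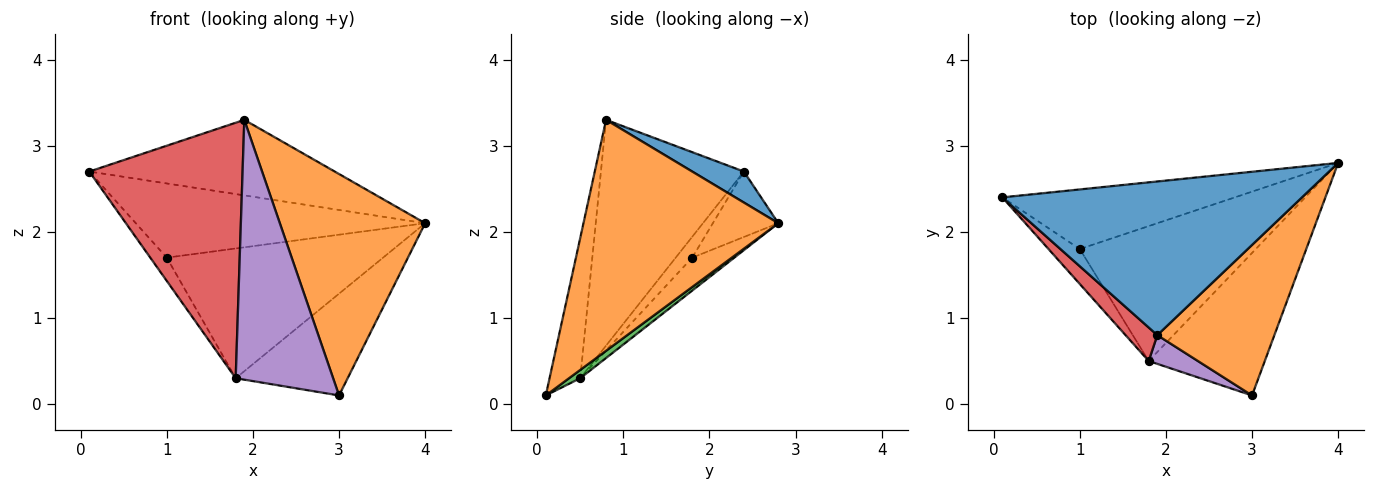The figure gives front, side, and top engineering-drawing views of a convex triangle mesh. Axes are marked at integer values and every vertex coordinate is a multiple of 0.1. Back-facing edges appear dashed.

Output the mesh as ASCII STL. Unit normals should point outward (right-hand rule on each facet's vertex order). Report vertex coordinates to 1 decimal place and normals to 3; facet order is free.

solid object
 facet normal 0.092 0.439 0.894
  outer loop
   vertex 1.9 0.8 3.3
   vertex 4.0 2.8 2.1
   vertex 0.1 2.4 2.7
  endloop
 endfacet
 facet normal 0.743 -0.554 0.376
  outer loop
   vertex 1.9 0.8 3.3
   vertex 3.0 0.1 0.1
   vertex 4.0 2.8 2.1
  endloop
 endfacet
 facet normal 0.058 0.580 -0.812
  outer loop
   vertex 1.8 0.5 0.3
   vertex 4.0 2.8 2.1
   vertex 3.0 0.1 0.1
  endloop
 endfacet
 facet normal -0.679 -0.728 0.095
  outer loop
   vertex 1.8 0.5 0.3
   vertex 1.9 0.8 3.3
   vertex 0.1 2.4 2.7
  endloop
 endfacet
 facet normal -0.299 -0.949 0.105
  outer loop
   vertex 1.8 0.5 0.3
   vertex 3.0 0.1 0.1
   vertex 1.9 0.8 3.3
  endloop
 endfacet
 facet normal -0.174 0.768 -0.617
  outer loop
   vertex 1.0 1.8 1.7
   vertex 0.1 2.4 2.7
   vertex 4.0 2.8 2.1
  endloop
 endfacet
 facet normal -0.485 0.485 -0.728
  outer loop
   vertex 1.0 1.8 1.7
   vertex 1.8 0.5 0.3
   vertex 0.1 2.4 2.7
  endloop
 endfacet
 facet normal -0.134 0.687 -0.714
  outer loop
   vertex 1.0 1.8 1.7
   vertex 4.0 2.8 2.1
   vertex 1.8 0.5 0.3
  endloop
 endfacet
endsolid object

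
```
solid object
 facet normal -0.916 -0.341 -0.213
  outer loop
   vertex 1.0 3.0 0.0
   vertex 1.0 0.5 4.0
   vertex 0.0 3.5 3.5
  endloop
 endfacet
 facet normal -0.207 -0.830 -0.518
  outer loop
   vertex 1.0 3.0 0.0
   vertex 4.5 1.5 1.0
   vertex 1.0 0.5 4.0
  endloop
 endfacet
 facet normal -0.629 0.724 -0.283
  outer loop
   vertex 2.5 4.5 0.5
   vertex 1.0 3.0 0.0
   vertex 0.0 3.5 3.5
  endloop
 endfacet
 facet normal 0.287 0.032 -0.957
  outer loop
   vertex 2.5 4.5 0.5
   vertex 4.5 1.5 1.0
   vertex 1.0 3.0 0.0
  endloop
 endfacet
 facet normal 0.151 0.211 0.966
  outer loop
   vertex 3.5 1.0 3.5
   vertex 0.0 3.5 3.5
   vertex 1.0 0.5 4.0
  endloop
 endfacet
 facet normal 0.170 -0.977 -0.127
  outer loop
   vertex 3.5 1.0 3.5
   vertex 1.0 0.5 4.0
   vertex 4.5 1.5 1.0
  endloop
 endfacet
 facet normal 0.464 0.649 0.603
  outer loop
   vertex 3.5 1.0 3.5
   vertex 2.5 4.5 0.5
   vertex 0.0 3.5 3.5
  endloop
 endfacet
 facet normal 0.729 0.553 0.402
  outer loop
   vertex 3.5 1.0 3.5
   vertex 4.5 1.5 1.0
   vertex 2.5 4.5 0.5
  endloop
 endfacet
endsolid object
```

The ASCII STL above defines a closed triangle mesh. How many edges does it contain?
12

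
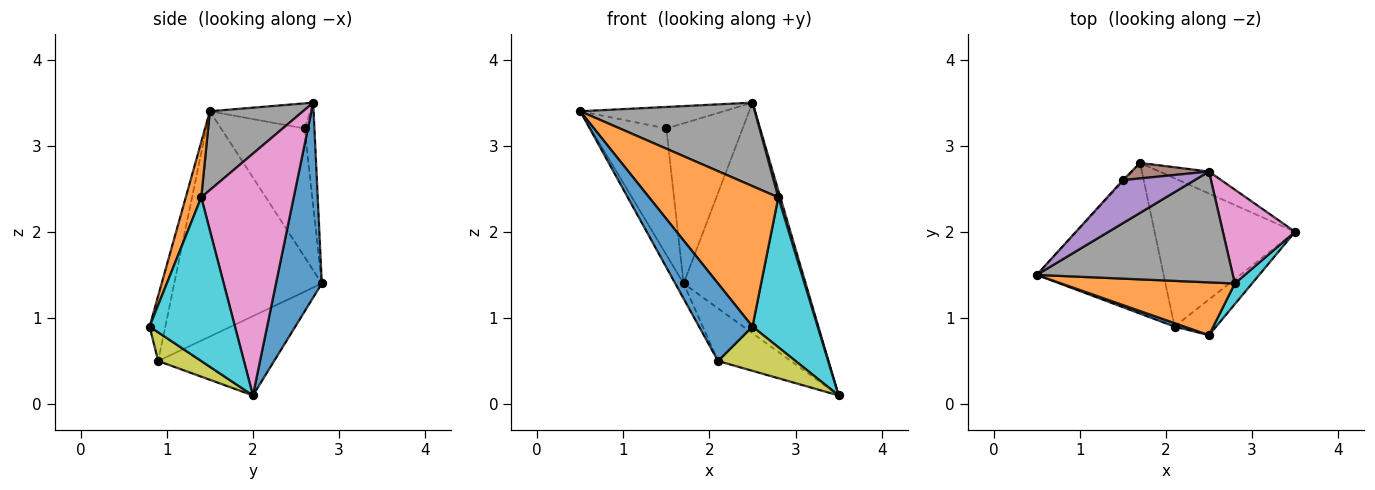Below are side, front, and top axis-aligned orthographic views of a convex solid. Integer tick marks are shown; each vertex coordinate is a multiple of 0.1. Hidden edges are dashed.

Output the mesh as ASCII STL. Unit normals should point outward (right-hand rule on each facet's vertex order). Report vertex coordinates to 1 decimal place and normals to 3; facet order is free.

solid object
 facet normal 0.350 0.932 -0.089
  outer loop
   vertex 2.5 2.7 3.5
   vertex 3.5 2.0 0.1
   vertex 1.7 2.8 1.4
  endloop
 endfacet
 facet normal -0.870 0.049 -0.490
  outer loop
   vertex 2.1 0.9 0.5
   vertex 0.5 1.5 3.4
   vertex 1.7 2.8 1.4
  endloop
 endfacet
 facet normal -0.470 0.295 -0.832
  outer loop
   vertex 2.1 0.9 0.5
   vertex 1.7 2.8 1.4
   vertex 3.5 2.0 0.1
  endloop
 endfacet
 facet normal -0.741 0.672 -0.008
  outer loop
   vertex 1.5 2.6 3.2
   vertex 1.7 2.8 1.4
   vertex 0.5 1.5 3.4
  endloop
 endfacet
 facet normal -0.299 0.427 0.854
  outer loop
   vertex 1.5 2.6 3.2
   vertex 0.5 1.5 3.4
   vertex 2.5 2.7 3.5
  endloop
 endfacet
 facet normal -0.127 0.987 0.096
  outer loop
   vertex 1.5 2.6 3.2
   vertex 2.5 2.7 3.5
   vertex 1.7 2.8 1.4
  endloop
 endfacet
 facet normal 0.958 -0.021 0.286
  outer loop
   vertex 2.8 1.4 2.4
   vertex 3.5 2.0 0.1
   vertex 2.5 2.7 3.5
  endloop
 endfacet
 facet normal 0.306 -0.573 0.760
  outer loop
   vertex 2.8 1.4 2.4
   vertex 2.5 2.7 3.5
   vertex 0.5 1.5 3.4
  endloop
 endfacet
 facet normal 0.397 -0.715 -0.576
  outer loop
   vertex 2.5 0.8 0.9
   vertex 2.1 0.9 0.5
   vertex 3.5 2.0 0.1
  endloop
 endfacet
 facet normal 0.792 -0.605 0.083
  outer loop
   vertex 2.5 0.8 0.9
   vertex 3.5 2.0 0.1
   vertex 2.8 1.4 2.4
  endloop
 endfacet
 facet normal -0.282 -0.958 0.043
  outer loop
   vertex 2.5 0.8 0.9
   vertex 0.5 1.5 3.4
   vertex 2.1 0.9 0.5
  endloop
 endfacet
 facet normal 0.112 -0.930 0.350
  outer loop
   vertex 2.5 0.8 0.9
   vertex 2.8 1.4 2.4
   vertex 0.5 1.5 3.4
  endloop
 endfacet
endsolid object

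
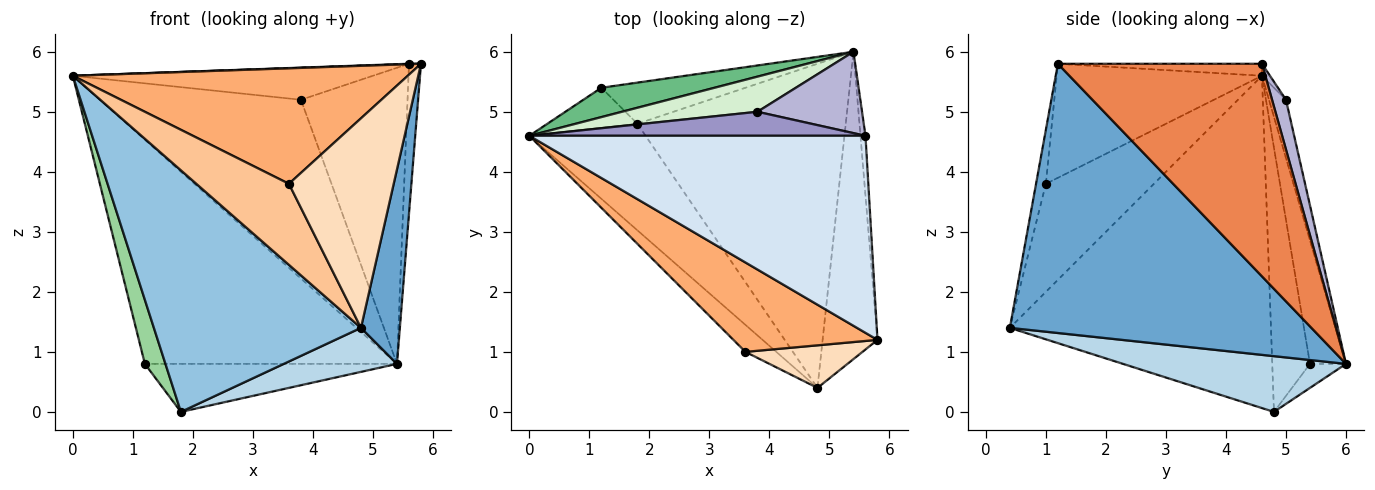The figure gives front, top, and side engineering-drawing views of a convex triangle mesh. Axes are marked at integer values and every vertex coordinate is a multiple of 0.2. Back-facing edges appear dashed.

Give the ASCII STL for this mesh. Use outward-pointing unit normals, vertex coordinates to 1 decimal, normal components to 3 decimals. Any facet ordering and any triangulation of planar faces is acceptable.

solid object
 facet normal 0.972 -0.125 -0.198
  outer loop
   vertex 4.8 0.4 1.4
   vertex 5.4 6.0 0.8
   vertex 5.8 1.2 5.8
  endloop
 endfacet
 facet normal -0.756 -0.599 -0.264
  outer loop
   vertex 1.8 4.8 0.0
   vertex 4.8 0.4 1.4
   vertex 0.0 4.6 5.6
  endloop
 endfacet
 facet normal 0.256 -0.130 -0.958
  outer loop
   vertex 1.8 4.8 0.0
   vertex 5.4 6.0 0.8
   vertex 4.8 0.4 1.4
  endloop
 endfacet
 facet normal -0.036 -0.002 0.999
  outer loop
   vertex 5.6 4.6 5.8
   vertex 0.0 4.6 5.6
   vertex 5.8 1.2 5.8
  endloop
 endfacet
 facet normal 0.998 0.059 -0.023
  outer loop
   vertex 5.6 4.6 5.8
   vertex 5.8 1.2 5.8
   vertex 5.4 6.0 0.8
  endloop
 endfacet
 facet normal -0.436 -0.712 0.551
  outer loop
   vertex 3.6 1.0 3.8
   vertex 5.8 1.2 5.8
   vertex 0.0 4.6 5.6
  endloop
 endfacet
 facet normal -0.742 -0.636 -0.212
  outer loop
   vertex 3.6 1.0 3.8
   vertex 0.0 4.6 5.6
   vertex 4.8 0.4 1.4
  endloop
 endfacet
 facet normal -0.091 -0.976 0.198
  outer loop
   vertex 3.6 1.0 3.8
   vertex 4.8 0.4 1.4
   vertex 5.8 1.2 5.8
  endloop
 endfacet
 facet normal -0.140 0.982 0.129
  outer loop
   vertex 1.2 5.4 0.8
   vertex 0.0 4.6 5.6
   vertex 5.4 6.0 0.8
  endloop
 endfacet
 facet normal -0.841 -0.459 -0.287
  outer loop
   vertex 1.2 5.4 0.8
   vertex 1.8 4.8 0.0
   vertex 0.0 4.6 5.6
  endloop
 endfacet
 facet normal -0.108 0.755 -0.647
  outer loop
   vertex 1.2 5.4 0.8
   vertex 5.4 6.0 0.8
   vertex 1.8 4.8 0.0
  endloop
 endfacet
 facet normal -0.083 0.978 0.192
  outer loop
   vertex 3.8 5.0 5.2
   vertex 5.4 6.0 0.8
   vertex 0.0 4.6 5.6
  endloop
 endfacet
 facet normal -0.021 0.801 0.598
  outer loop
   vertex 3.8 5.0 5.2
   vertex 0.0 4.6 5.6
   vertex 5.6 4.6 5.8
  endloop
 endfacet
 facet normal 0.125 0.957 0.263
  outer loop
   vertex 3.8 5.0 5.2
   vertex 5.6 4.6 5.8
   vertex 5.4 6.0 0.8
  endloop
 endfacet
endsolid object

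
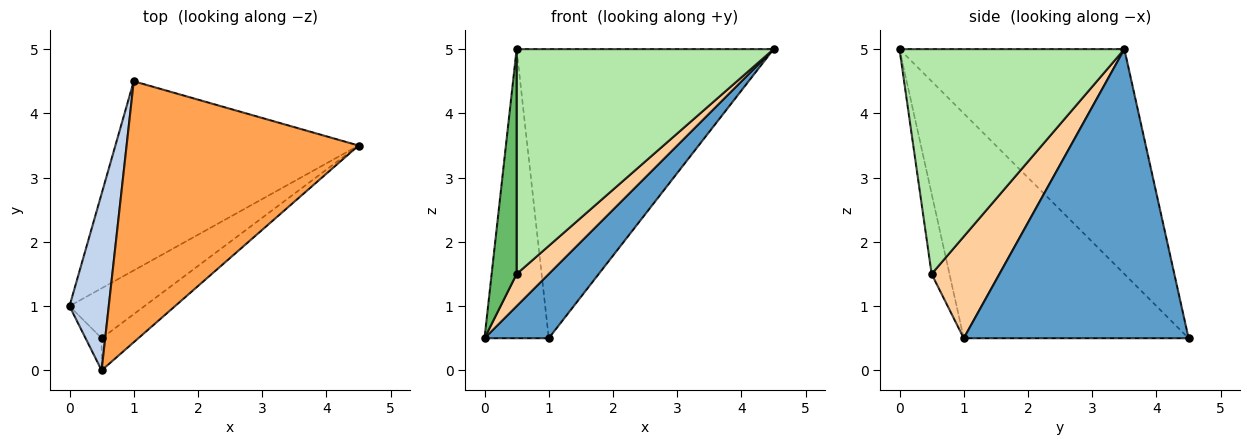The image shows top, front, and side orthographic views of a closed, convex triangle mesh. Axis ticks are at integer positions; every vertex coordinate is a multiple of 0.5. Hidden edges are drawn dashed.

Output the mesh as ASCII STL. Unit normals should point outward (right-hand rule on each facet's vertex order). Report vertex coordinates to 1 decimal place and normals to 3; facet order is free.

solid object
 facet normal 0.748 -0.214 -0.629
  outer loop
   vertex 1.0 4.5 0.5
   vertex 4.5 3.5 5.0
   vertex 0.0 1.0 0.5
  endloop
 endfacet
 facet normal -0.948 0.271 0.166
  outer loop
   vertex 0.5 0.0 5.0
   vertex 1.0 4.5 0.5
   vertex 0.0 1.0 0.5
  endloop
 endfacet
 facet normal -0.545 0.622 0.562
  outer loop
   vertex 0.5 0.0 5.0
   vertex 4.5 3.5 5.0
   vertex 1.0 4.5 0.5
  endloop
 endfacet
 facet normal 0.752 -0.356 -0.554
  outer loop
   vertex 0.5 0.5 1.5
   vertex 0.0 1.0 0.5
   vertex 4.5 3.5 5.0
  endloop
 endfacet
 facet normal -0.577 -0.808 -0.115
  outer loop
   vertex 0.5 0.5 1.5
   vertex 0.5 0.0 5.0
   vertex 0.0 1.0 0.5
  endloop
 endfacet
 facet normal 0.655 -0.748 -0.107
  outer loop
   vertex 0.5 0.5 1.5
   vertex 4.5 3.5 5.0
   vertex 0.5 0.0 5.0
  endloop
 endfacet
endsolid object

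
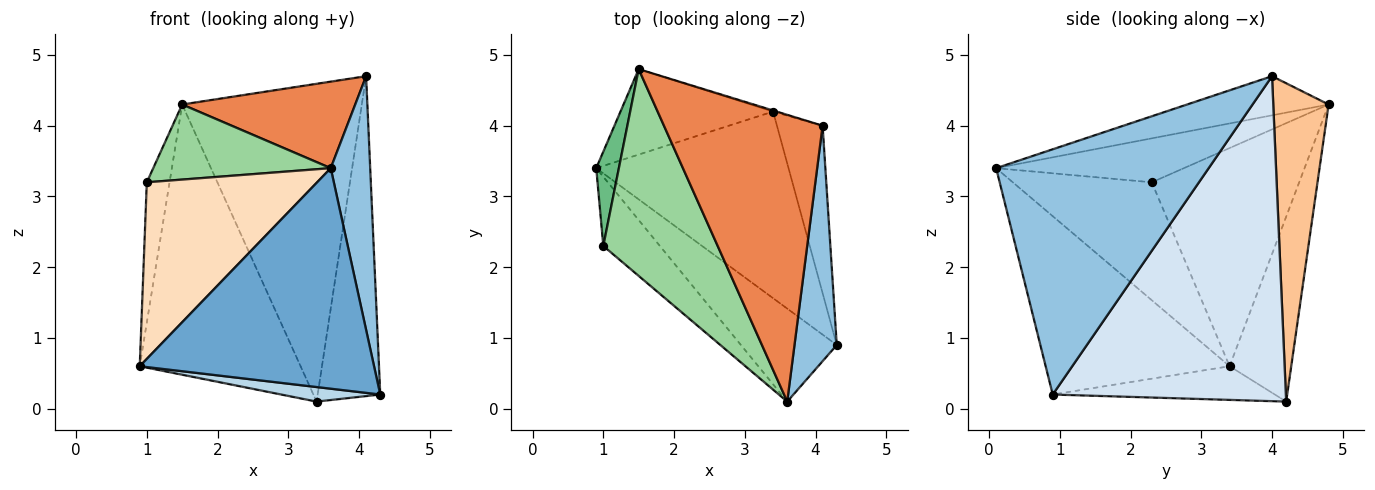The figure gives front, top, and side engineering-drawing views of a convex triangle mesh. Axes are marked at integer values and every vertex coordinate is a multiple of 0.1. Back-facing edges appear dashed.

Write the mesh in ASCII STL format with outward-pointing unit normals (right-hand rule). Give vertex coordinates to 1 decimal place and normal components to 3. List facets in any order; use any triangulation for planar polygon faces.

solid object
 facet normal -0.586 -0.747 -0.315
  outer loop
   vertex 3.6 0.1 3.4
   vertex 0.9 3.4 0.6
   vertex 4.3 0.9 0.2
  endloop
 endfacet
 facet normal 0.969 -0.180 0.167
  outer loop
   vertex 3.6 0.1 3.4
   vertex 4.3 0.9 0.2
   vertex 4.1 4.0 4.7
  endloop
 endfacet
 facet normal -0.172 -0.077 -0.982
  outer loop
   vertex 3.4 4.2 0.1
   vertex 4.3 0.9 0.2
   vertex 0.9 3.4 0.6
  endloop
 endfacet
 facet normal 0.957 0.257 -0.134
  outer loop
   vertex 3.4 4.2 0.1
   vertex 4.1 4.0 4.7
   vertex 4.3 0.9 0.2
  endloop
 endfacet
 facet normal -0.230 -0.281 0.932
  outer loop
   vertex 1.5 4.8 4.3
   vertex 3.6 0.1 3.4
   vertex 4.1 4.0 4.7
  endloop
 endfacet
 facet normal -0.343 0.896 -0.283
  outer loop
   vertex 1.5 4.8 4.3
   vertex 3.4 4.2 0.1
   vertex 0.9 3.4 0.6
  endloop
 endfacet
 facet normal 0.295 0.956 -0.003
  outer loop
   vertex 1.5 4.8 4.3
   vertex 4.1 4.0 4.7
   vertex 3.4 4.2 0.1
  endloop
 endfacet
 facet normal -0.605 -0.741 -0.290
  outer loop
   vertex 1.0 2.3 3.2
   vertex 0.9 3.4 0.6
   vertex 3.6 0.1 3.4
  endloop
 endfacet
 facet normal -0.983 0.152 0.102
  outer loop
   vertex 1.0 2.3 3.2
   vertex 1.5 4.8 4.3
   vertex 0.9 3.4 0.6
  endloop
 endfacet
 facet normal -0.340 -0.321 0.884
  outer loop
   vertex 1.0 2.3 3.2
   vertex 3.6 0.1 3.4
   vertex 1.5 4.8 4.3
  endloop
 endfacet
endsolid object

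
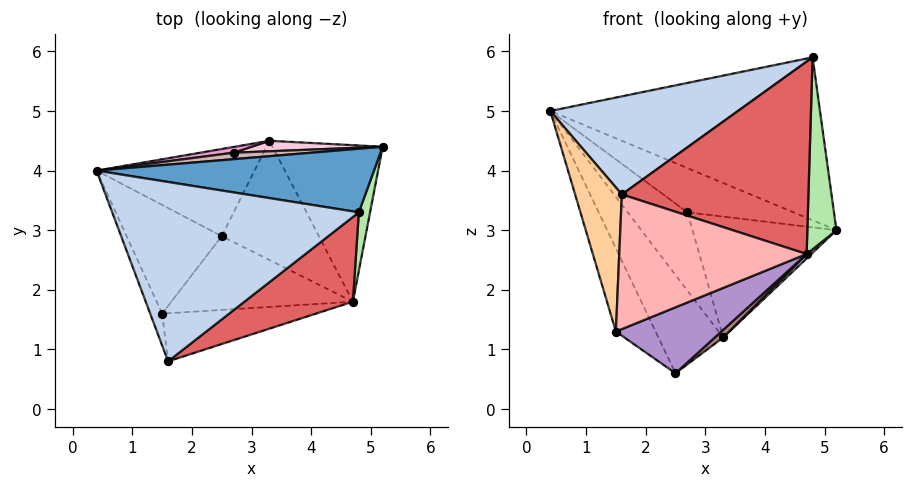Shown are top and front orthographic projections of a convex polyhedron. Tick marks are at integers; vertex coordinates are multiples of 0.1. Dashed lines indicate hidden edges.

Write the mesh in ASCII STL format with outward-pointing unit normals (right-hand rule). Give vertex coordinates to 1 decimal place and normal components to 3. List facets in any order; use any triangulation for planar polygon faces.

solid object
 facet normal 0.074 0.929 0.363
  outer loop
   vertex 4.8 3.3 5.9
   vertex 5.2 4.4 3.0
   vertex 0.4 4.0 5.0
  endloop
 endfacet
 facet normal -0.248 -0.465 0.850
  outer loop
   vertex 4.8 3.3 5.9
   vertex 0.4 4.0 5.0
   vertex 1.6 0.8 3.6
  endloop
 endfacet
 facet normal -0.707 0.529 -0.470
  outer loop
   vertex 3.3 4.5 1.2
   vertex 2.5 2.9 0.6
   vertex 0.4 4.0 5.0
  endloop
 endfacet
 facet normal -0.944 -0.323 -0.071
  outer loop
   vertex 1.5 1.6 1.3
   vertex 1.6 0.8 3.6
   vertex 0.4 4.0 5.0
  endloop
 endfacet
 facet normal -0.803 0.362 -0.474
  outer loop
   vertex 1.5 1.6 1.3
   vertex 0.4 4.0 5.0
   vertex 2.5 2.9 0.6
  endloop
 endfacet
 facet normal 0.978 -0.197 0.060
  outer loop
   vertex 4.7 1.8 2.6
   vertex 5.2 4.4 3.0
   vertex 4.8 3.3 5.9
  endloop
 endfacet
 facet normal 0.391 -0.842 0.371
  outer loop
   vertex 4.7 1.8 2.6
   vertex 4.8 3.3 5.9
   vertex 1.6 0.8 3.6
  endloop
 endfacet
 facet normal 0.192 -0.924 -0.330
  outer loop
   vertex 4.7 1.8 2.6
   vertex 1.6 0.8 3.6
   vertex 1.5 1.6 1.3
  endloop
 endfacet
 facet normal 0.326 -0.630 -0.705
  outer loop
   vertex 4.7 1.8 2.6
   vertex 1.5 1.6 1.3
   vertex 2.5 2.9 0.6
  endloop
 endfacet
 facet normal 0.687 -0.020 -0.726
  outer loop
   vertex 4.7 1.8 2.6
   vertex 3.3 4.5 1.2
   vertex 5.2 4.4 3.0
  endloop
 endfacet
 facet normal 0.659 -0.048 -0.751
  outer loop
   vertex 4.7 1.8 2.6
   vertex 2.5 2.9 0.6
   vertex 3.3 4.5 1.2
  endloop
 endfacet
 facet normal -0.022 0.989 0.144
  outer loop
   vertex 2.7 4.3 3.3
   vertex 0.4 4.0 5.0
   vertex 5.2 4.4 3.0
  endloop
 endfacet
 facet normal -0.076 0.994 0.073
  outer loop
   vertex 2.7 4.3 3.3
   vertex 3.3 4.5 1.2
   vertex 0.4 4.0 5.0
  endloop
 endfacet
 facet normal -0.029 0.996 0.086
  outer loop
   vertex 2.7 4.3 3.3
   vertex 5.2 4.4 3.0
   vertex 3.3 4.5 1.2
  endloop
 endfacet
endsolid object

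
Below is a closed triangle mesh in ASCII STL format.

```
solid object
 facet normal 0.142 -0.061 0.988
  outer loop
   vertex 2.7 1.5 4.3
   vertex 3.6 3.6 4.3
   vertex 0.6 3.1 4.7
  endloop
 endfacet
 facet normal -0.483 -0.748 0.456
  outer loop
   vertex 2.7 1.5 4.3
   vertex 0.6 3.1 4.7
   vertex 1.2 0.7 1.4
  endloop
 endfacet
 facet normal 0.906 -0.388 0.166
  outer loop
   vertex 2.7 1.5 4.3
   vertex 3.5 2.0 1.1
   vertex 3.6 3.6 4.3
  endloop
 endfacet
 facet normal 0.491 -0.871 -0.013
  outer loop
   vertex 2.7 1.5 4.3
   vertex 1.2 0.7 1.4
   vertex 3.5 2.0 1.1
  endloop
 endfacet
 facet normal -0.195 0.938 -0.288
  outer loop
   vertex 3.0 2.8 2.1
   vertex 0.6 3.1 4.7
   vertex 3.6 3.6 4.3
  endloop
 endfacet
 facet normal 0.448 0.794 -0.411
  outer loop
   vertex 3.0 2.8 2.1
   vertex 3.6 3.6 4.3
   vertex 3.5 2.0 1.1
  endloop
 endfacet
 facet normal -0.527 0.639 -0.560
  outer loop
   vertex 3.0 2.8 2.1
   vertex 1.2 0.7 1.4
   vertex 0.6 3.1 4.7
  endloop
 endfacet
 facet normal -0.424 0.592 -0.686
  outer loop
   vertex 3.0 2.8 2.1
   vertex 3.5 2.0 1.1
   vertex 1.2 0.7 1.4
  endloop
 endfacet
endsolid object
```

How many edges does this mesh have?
12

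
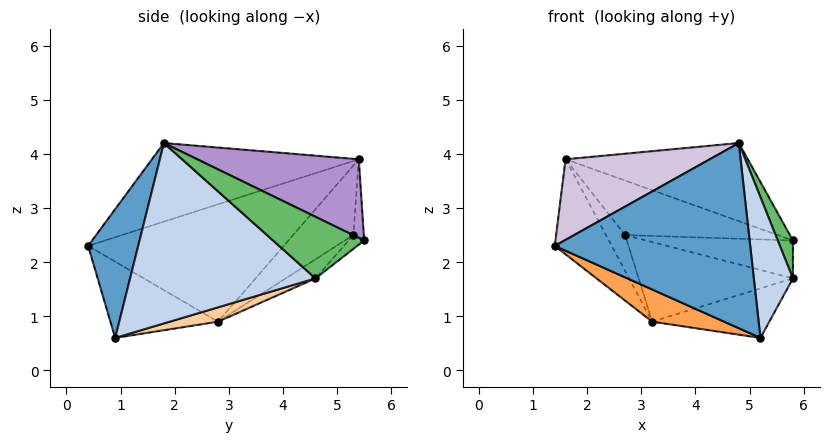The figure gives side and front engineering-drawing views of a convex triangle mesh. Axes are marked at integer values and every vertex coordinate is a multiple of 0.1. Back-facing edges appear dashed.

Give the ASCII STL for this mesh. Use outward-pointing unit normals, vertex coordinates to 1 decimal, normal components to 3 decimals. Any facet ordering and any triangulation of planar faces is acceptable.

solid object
 facet normal 0.240 -0.935 0.260
  outer loop
   vertex 4.8 1.8 4.2
   vertex 1.4 0.4 2.3
   vertex 5.2 0.9 0.6
  endloop
 endfacet
 facet normal 0.966 -0.204 0.158
  outer loop
   vertex 4.8 1.8 4.2
   vertex 5.2 0.9 0.6
   vertex 5.8 4.6 1.7
  endloop
 endfacet
 facet normal -0.369 -0.246 -0.896
  outer loop
   vertex 3.2 2.8 0.9
   vertex 5.2 0.9 0.6
   vertex 1.4 0.4 2.3
  endloop
 endfacet
 facet normal 0.110 0.267 -0.957
  outer loop
   vertex 3.2 2.8 0.9
   vertex 5.8 4.6 1.7
   vertex 5.2 0.9 0.6
  endloop
 endfacet
 facet normal 0.965 -0.160 0.206
  outer loop
   vertex 5.8 5.5 2.4
   vertex 4.8 1.8 4.2
   vertex 5.8 4.6 1.7
  endloop
 endfacet
 facet normal -0.101 0.522 -0.847
  outer loop
   vertex 2.7 5.3 2.5
   vertex 5.8 4.6 1.7
   vertex 3.2 2.8 0.9
  endloop
 endfacet
 facet normal -0.065 0.613 -0.788
  outer loop
   vertex 2.7 5.3 2.5
   vertex 5.8 5.5 2.4
   vertex 5.8 4.6 1.7
  endloop
 endfacet
 facet normal -0.068 0.990 -0.124
  outer loop
   vertex 1.6 5.4 3.9
   vertex 5.8 5.5 2.4
   vertex 2.7 5.3 2.5
  endloop
 endfacet
 facet normal 0.308 0.348 0.886
  outer loop
   vertex 1.6 5.4 3.9
   vertex 4.8 1.8 4.2
   vertex 5.8 5.5 2.4
  endloop
 endfacet
 facet normal -0.384 -0.267 0.884
  outer loop
   vertex 1.6 5.4 3.9
   vertex 1.4 0.4 2.3
   vertex 4.8 1.8 4.2
  endloop
 endfacet
 facet normal -0.766 0.223 -0.602
  outer loop
   vertex 1.6 5.4 3.9
   vertex 3.2 2.8 0.9
   vertex 1.4 0.4 2.3
  endloop
 endfacet
 facet normal -0.755 0.240 -0.610
  outer loop
   vertex 1.6 5.4 3.9
   vertex 2.7 5.3 2.5
   vertex 3.2 2.8 0.9
  endloop
 endfacet
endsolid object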